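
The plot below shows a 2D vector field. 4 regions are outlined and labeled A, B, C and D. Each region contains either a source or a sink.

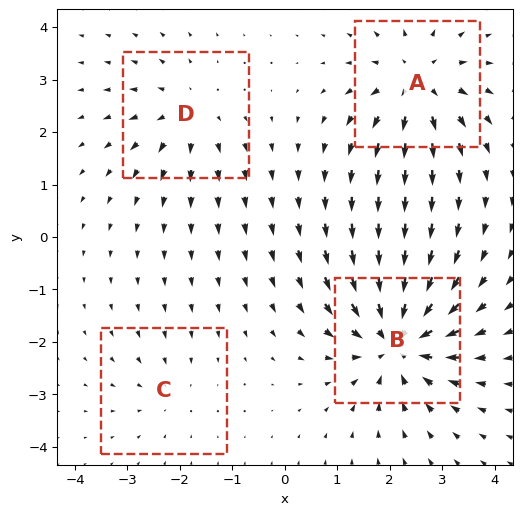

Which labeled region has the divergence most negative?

B

Divergence at each region's feature centre — A: about +5, B: about -7, C: about -2, D: about +4. Region B is most negative.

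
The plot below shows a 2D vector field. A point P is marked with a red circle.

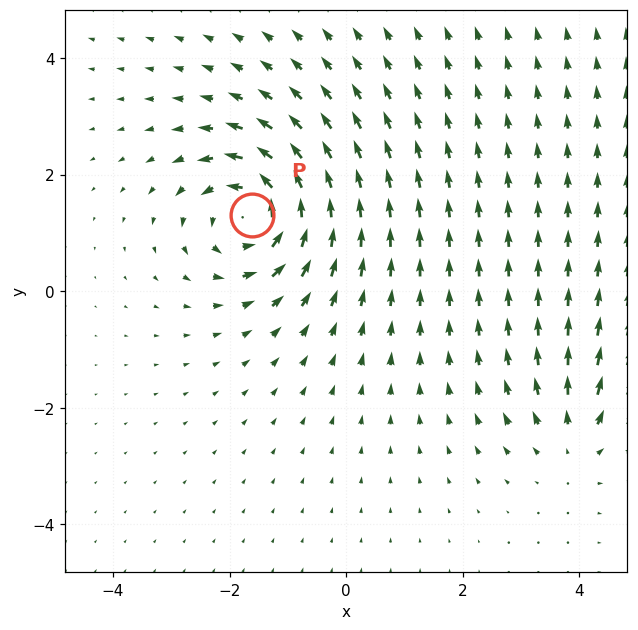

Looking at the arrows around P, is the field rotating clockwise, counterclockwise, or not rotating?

counterclockwise

Near P at (-1.6, 1.3) the arrows circulate counterclockwise. The curl (z-component) there is about +6; positive curl means counterclockwise rotation.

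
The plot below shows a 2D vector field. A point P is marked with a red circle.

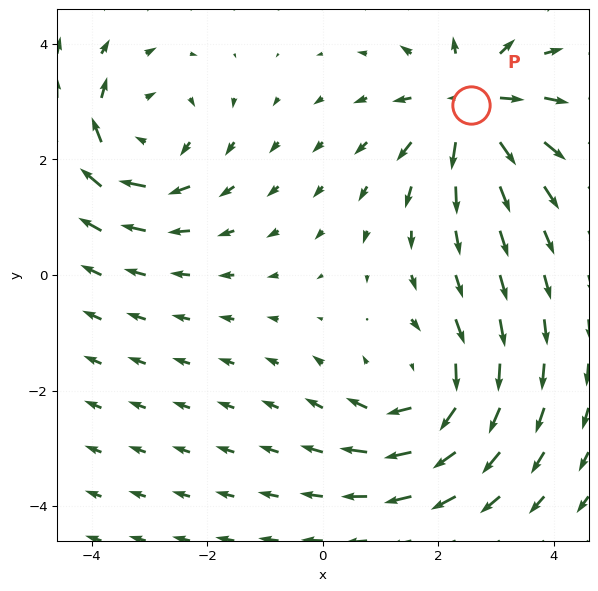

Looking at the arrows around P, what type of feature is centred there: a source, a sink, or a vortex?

source

At P (2.6, 2.9) the arrows spread outward. Divergence about +6, curl ≈0 — positive divergence with near-zero curl is a source.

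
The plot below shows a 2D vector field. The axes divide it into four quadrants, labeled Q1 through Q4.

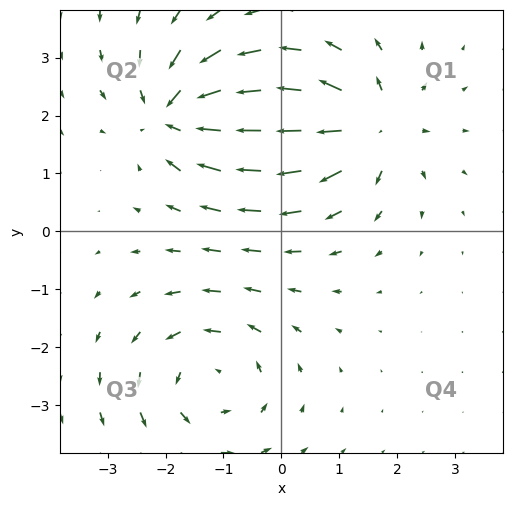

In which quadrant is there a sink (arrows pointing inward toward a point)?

Q2

The sink sits at approximately (-1.8, 2.0), which lies in quadrant Q2. The divergence there is about -6, negative as expected for a sink.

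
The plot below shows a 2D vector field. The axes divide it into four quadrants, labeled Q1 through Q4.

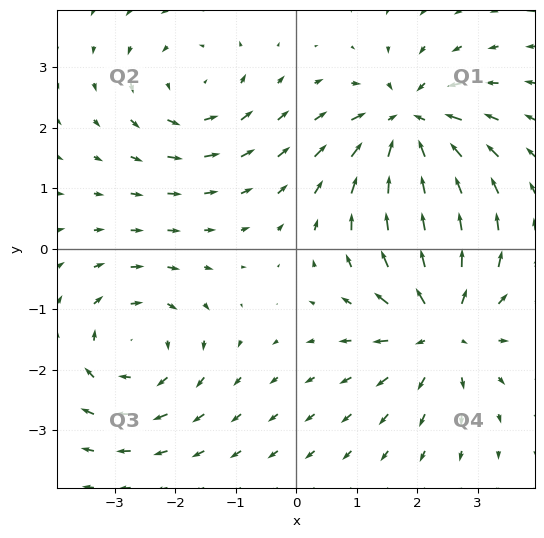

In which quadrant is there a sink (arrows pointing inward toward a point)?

The sink sits at approximately (1.9, 2.0), which lies in quadrant Q1. The divergence there is about -5, negative as expected for a sink.

Q1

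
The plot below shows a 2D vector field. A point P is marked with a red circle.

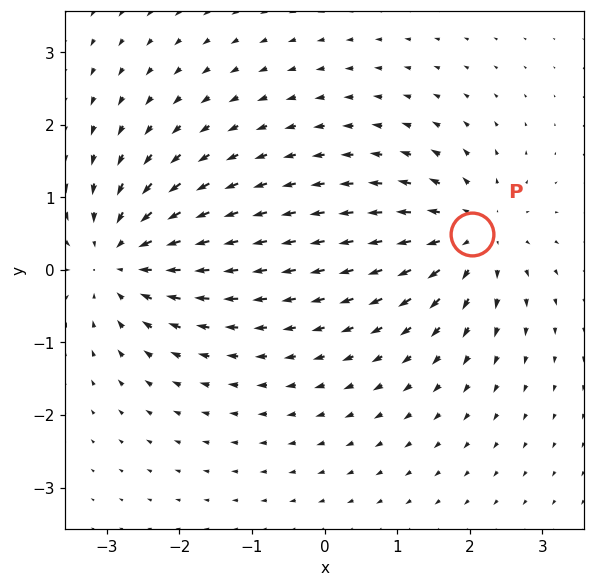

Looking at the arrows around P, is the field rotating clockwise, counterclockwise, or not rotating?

Near P at (2.0, 0.5) the arrows show no circulation. The curl there is ≈0.

not rotating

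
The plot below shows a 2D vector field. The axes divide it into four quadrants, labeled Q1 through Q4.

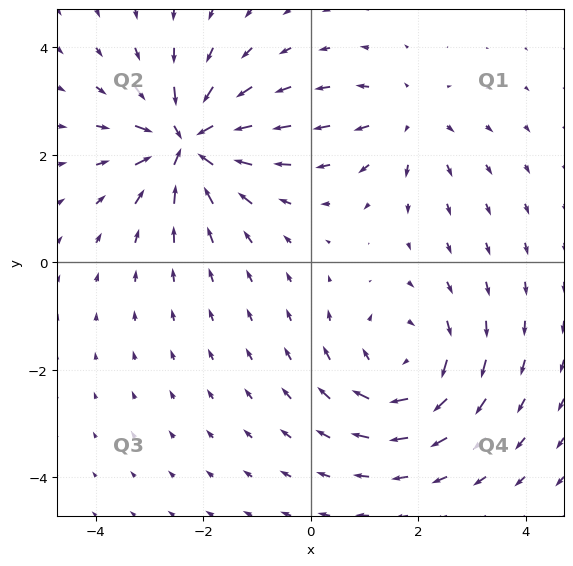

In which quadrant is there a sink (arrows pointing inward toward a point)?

The sink sits at approximately (-2.3, 2.2), which lies in quadrant Q2. The divergence there is about -7, negative as expected for a sink.

Q2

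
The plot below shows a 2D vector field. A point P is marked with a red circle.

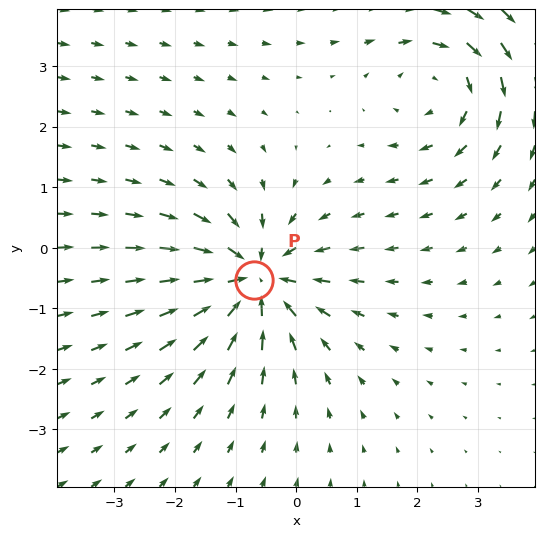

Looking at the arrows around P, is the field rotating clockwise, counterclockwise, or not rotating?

Near P at (-0.7, -0.5) the arrows show no circulation. The curl there is ≈0.

not rotating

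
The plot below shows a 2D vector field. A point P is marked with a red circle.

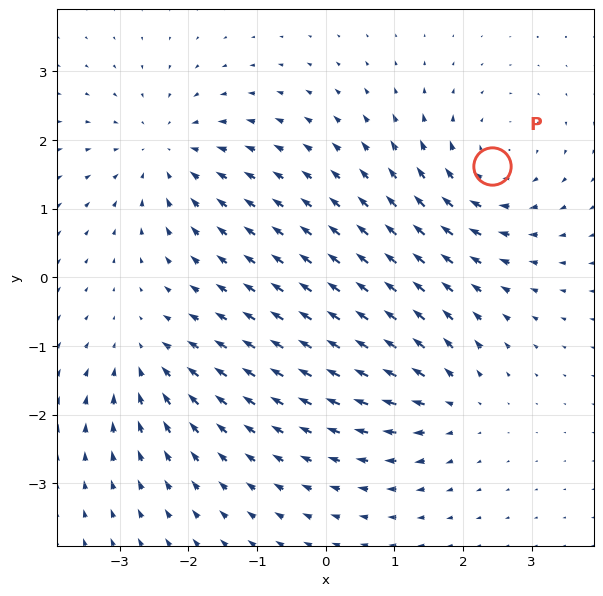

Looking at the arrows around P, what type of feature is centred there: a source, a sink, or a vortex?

vortex

At P (2.4, 1.6) the arrows circulate clockwise. Divergence ≈0, curl about -5 — near-zero divergence with nonzero curl is a vortex.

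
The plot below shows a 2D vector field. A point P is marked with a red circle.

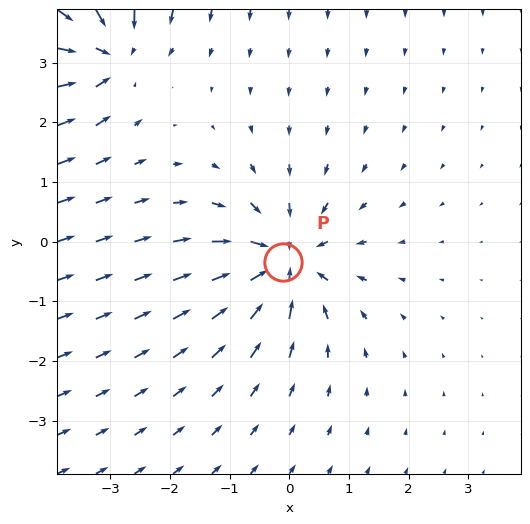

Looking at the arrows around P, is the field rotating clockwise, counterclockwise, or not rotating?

Near P at (-0.1, -0.3) the arrows show no circulation. The curl there is ≈0.

not rotating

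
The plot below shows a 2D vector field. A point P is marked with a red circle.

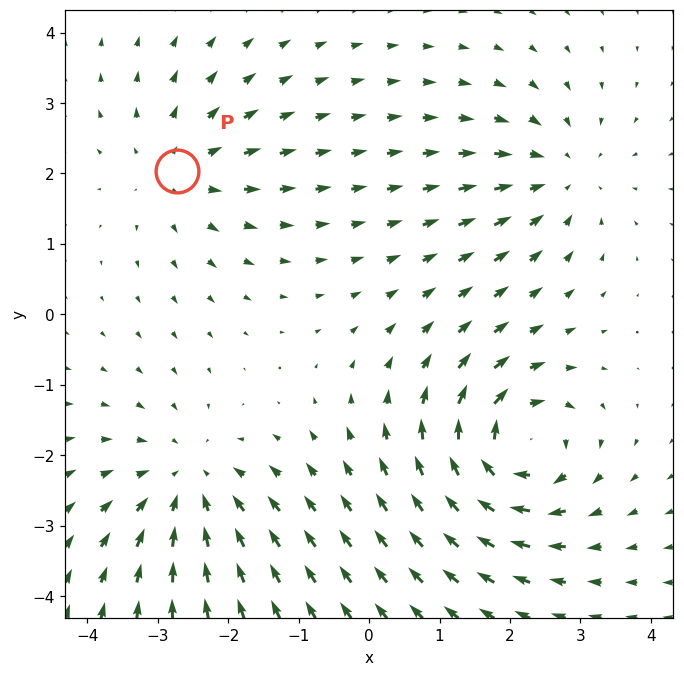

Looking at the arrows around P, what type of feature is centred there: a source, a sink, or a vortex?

source

At P (-2.7, 2.0) the arrows spread outward. Divergence about +3, curl ≈0 — positive divergence with near-zero curl is a source.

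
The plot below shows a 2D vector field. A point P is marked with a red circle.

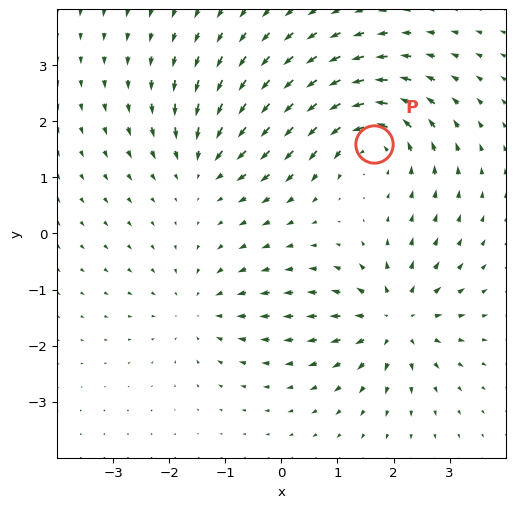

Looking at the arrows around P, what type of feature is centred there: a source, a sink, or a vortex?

vortex

At P (1.7, 1.6) the arrows circulate counterclockwise. Divergence ≈0, curl about +6 — near-zero divergence with nonzero curl is a vortex.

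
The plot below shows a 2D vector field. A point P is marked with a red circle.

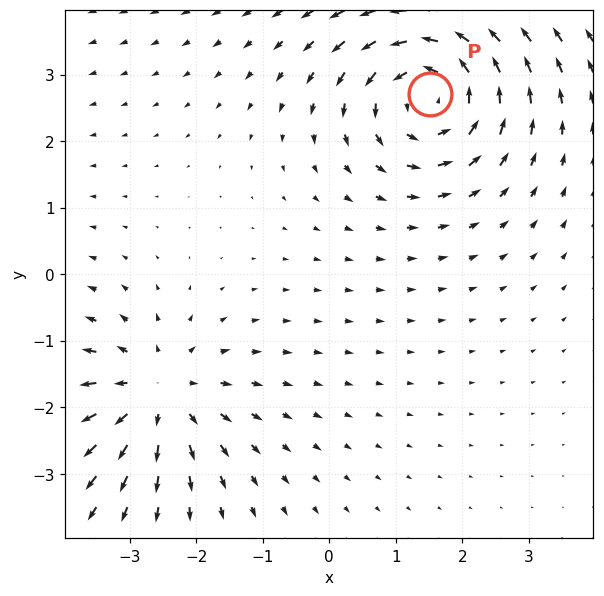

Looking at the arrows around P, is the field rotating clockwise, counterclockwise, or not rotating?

Near P at (1.5, 2.7) the arrows circulate counterclockwise. The curl (z-component) there is about +5; positive curl means counterclockwise rotation.

counterclockwise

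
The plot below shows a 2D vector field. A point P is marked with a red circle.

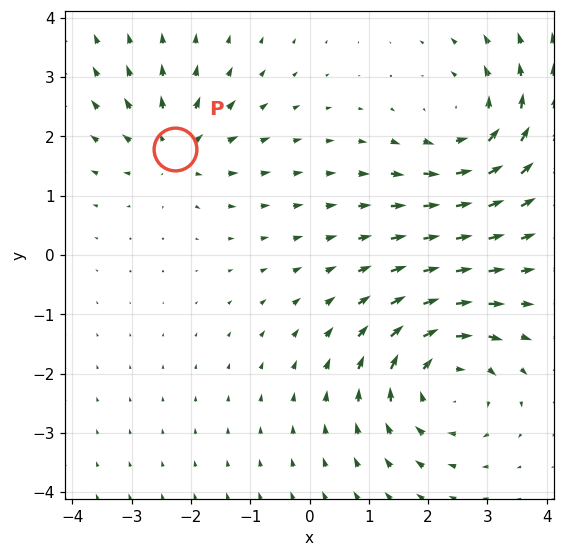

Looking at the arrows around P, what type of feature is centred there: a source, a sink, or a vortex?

At P (-2.3, 1.8) the arrows spread outward. Divergence about +4, curl ≈0 — positive divergence with near-zero curl is a source.

source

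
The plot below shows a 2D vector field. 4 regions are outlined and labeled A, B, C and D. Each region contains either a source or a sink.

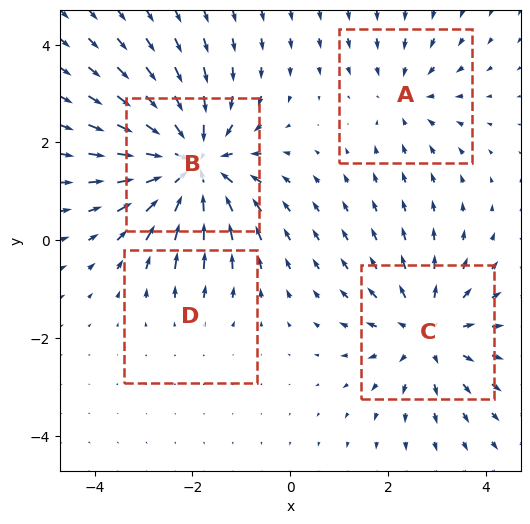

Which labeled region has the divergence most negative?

B

Divergence at each region's feature centre — A: about -3, B: about -7, C: about +4, D: about +2. Region B is most negative.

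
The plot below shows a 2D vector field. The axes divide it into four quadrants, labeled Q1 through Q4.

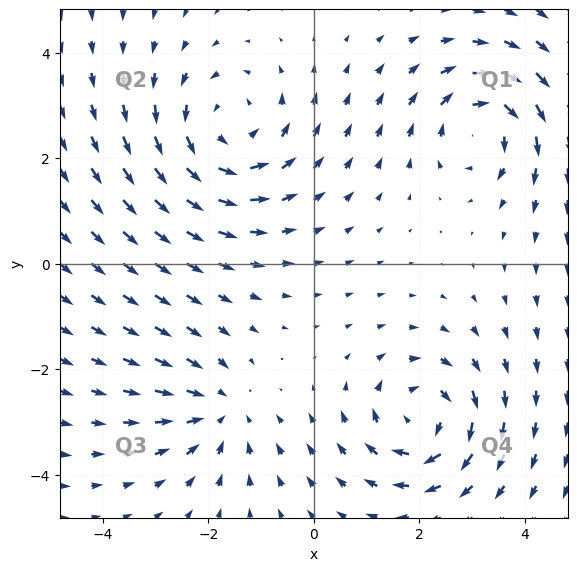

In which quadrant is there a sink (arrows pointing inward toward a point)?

Q3

The sink sits at approximately (-1.8, -2.8), which lies in quadrant Q3. The divergence there is about -3, negative as expected for a sink.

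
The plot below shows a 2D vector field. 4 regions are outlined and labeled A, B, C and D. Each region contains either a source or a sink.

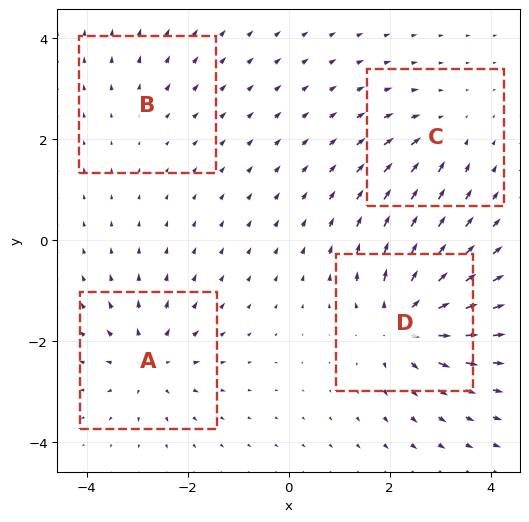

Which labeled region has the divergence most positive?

Divergence at each region's feature centre — A: about +5, B: about +2, C: about -4, D: about +7. Region D is most positive.

D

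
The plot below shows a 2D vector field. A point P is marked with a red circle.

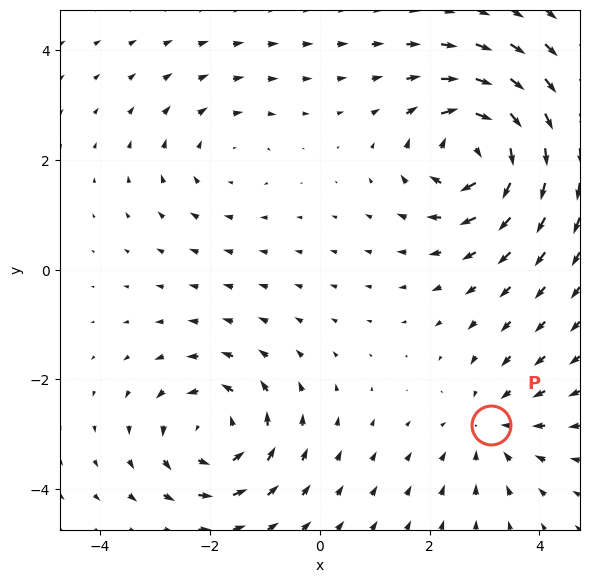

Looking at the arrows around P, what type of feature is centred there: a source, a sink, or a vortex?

sink

At P (3.1, -2.8) the arrows converge inward. Divergence about -3, curl ≈0 — negative divergence with near-zero curl is a sink.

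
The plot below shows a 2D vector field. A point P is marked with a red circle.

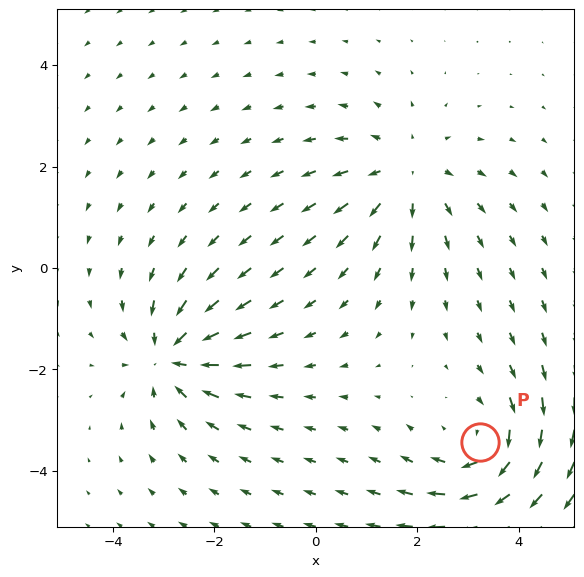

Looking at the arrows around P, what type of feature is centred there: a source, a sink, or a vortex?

vortex

At P (3.2, -3.4) the arrows circulate clockwise. Divergence ≈0, curl about -3 — near-zero divergence with nonzero curl is a vortex.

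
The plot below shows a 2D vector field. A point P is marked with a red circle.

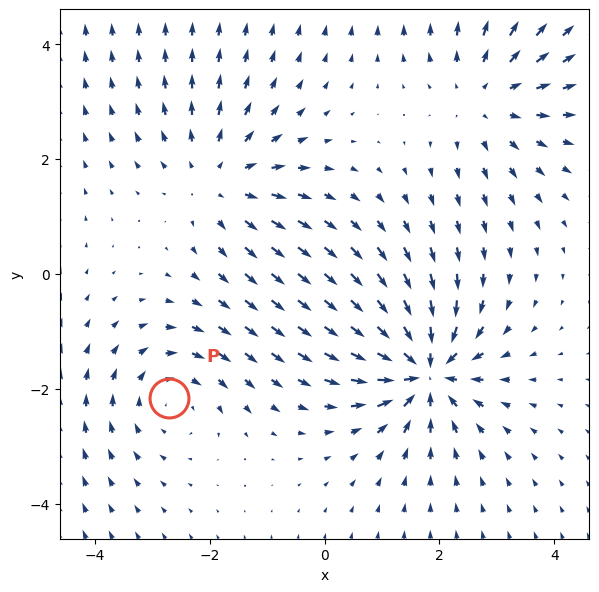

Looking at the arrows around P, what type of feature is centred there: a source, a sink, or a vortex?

vortex

At P (-2.7, -2.2) the arrows circulate clockwise. Divergence ≈0, curl about -3 — near-zero divergence with nonzero curl is a vortex.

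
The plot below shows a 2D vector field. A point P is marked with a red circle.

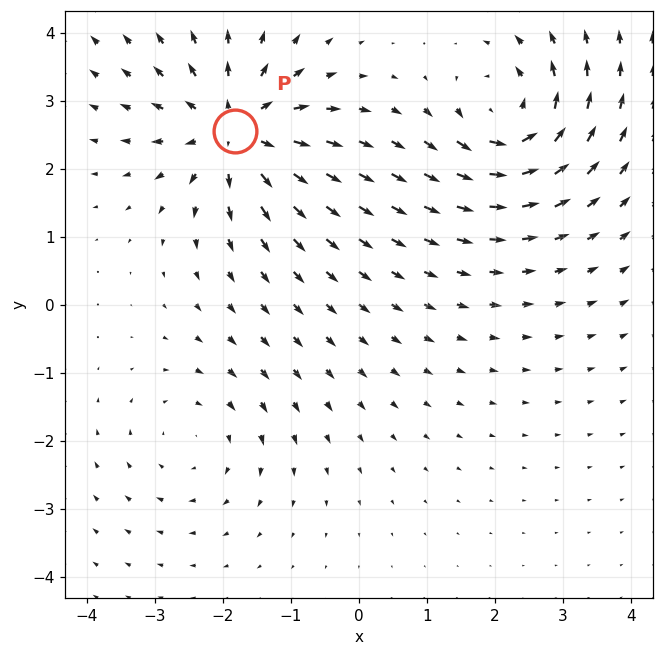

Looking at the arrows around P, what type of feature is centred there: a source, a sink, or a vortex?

At P (-1.8, 2.6) the arrows spread outward. Divergence about +6, curl ≈0 — positive divergence with near-zero curl is a source.

source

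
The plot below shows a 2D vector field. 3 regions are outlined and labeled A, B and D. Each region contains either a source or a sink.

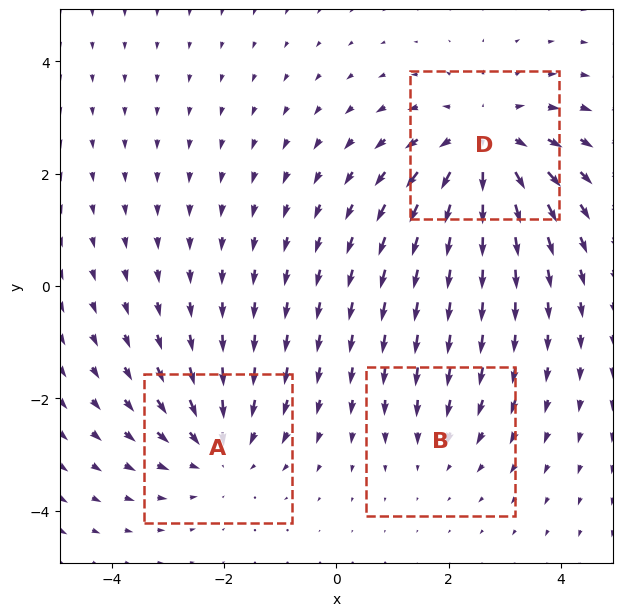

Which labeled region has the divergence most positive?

D

Divergence at each region's feature centre — A: about -3, B: about -2, D: about +4. Region D is most positive.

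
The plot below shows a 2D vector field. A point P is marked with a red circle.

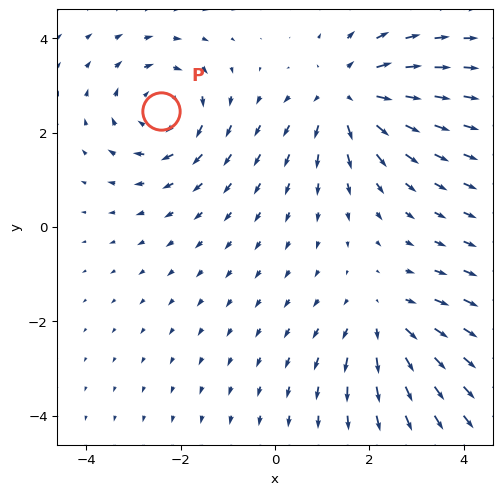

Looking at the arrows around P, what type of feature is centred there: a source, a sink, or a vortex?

At P (-2.4, 2.5) the arrows circulate clockwise. Divergence ≈0, curl about -4 — near-zero divergence with nonzero curl is a vortex.

vortex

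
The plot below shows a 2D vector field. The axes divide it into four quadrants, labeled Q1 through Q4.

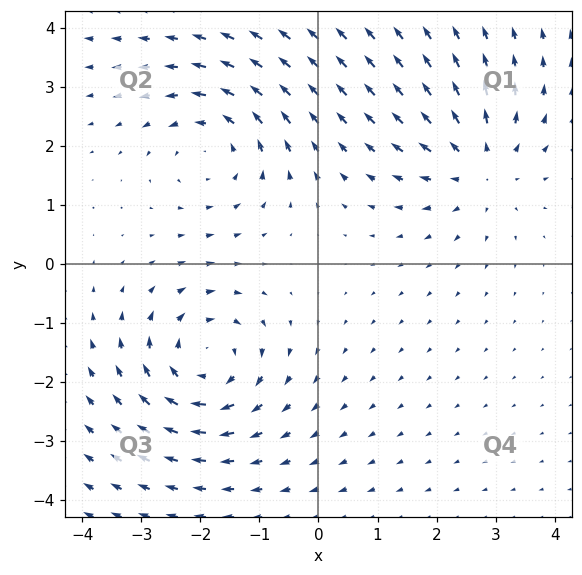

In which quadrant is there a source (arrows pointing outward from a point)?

Q1

The source sits at approximately (2.7, 1.7), which lies in quadrant Q1. The divergence there is about +3, positive as expected for a source.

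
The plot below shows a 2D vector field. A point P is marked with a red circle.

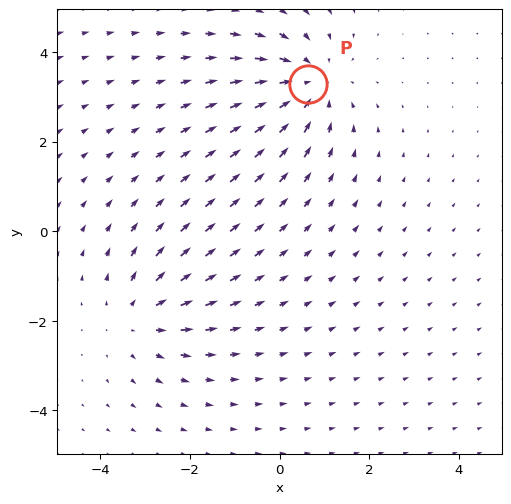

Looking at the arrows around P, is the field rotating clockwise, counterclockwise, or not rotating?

Near P at (0.6, 3.3) the arrows show no circulation. The curl there is ≈0.

not rotating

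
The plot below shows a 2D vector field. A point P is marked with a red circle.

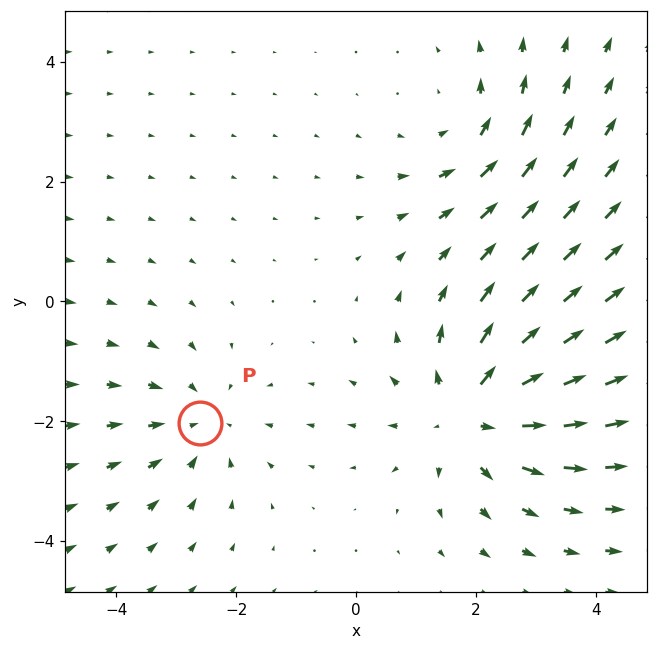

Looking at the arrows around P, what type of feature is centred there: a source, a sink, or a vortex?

At P (-2.6, -2.0) the arrows converge inward. Divergence about -3, curl ≈0 — negative divergence with near-zero curl is a sink.

sink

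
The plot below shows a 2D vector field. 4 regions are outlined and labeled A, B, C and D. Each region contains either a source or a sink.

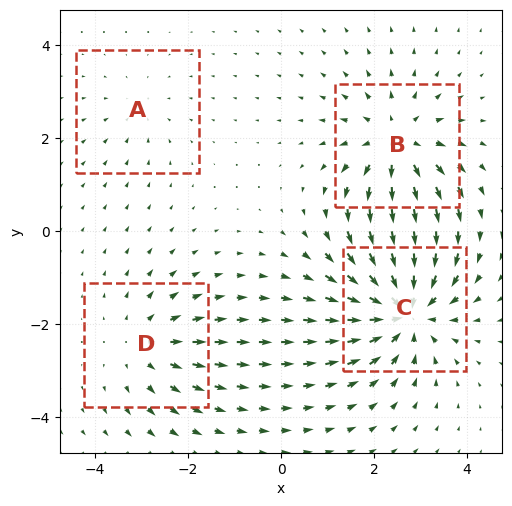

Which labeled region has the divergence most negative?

Divergence at each region's feature centre — A: about -2, B: about +5, C: about -7, D: about +3. Region C is most negative.

C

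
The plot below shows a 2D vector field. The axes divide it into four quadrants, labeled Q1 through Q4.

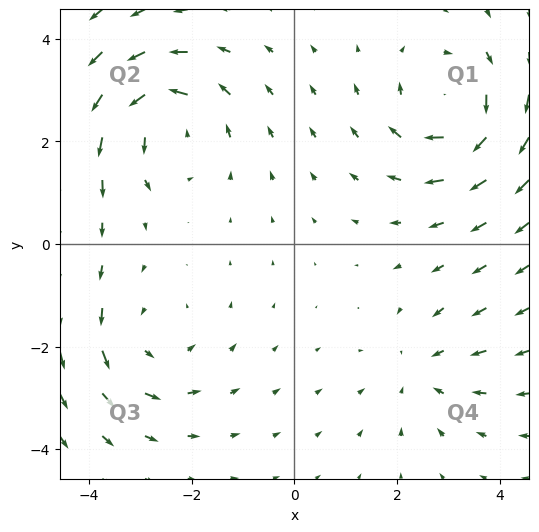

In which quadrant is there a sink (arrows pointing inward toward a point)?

Q4

The sink sits at approximately (2.5, -2.5), which lies in quadrant Q4. The divergence there is about -3, negative as expected for a sink.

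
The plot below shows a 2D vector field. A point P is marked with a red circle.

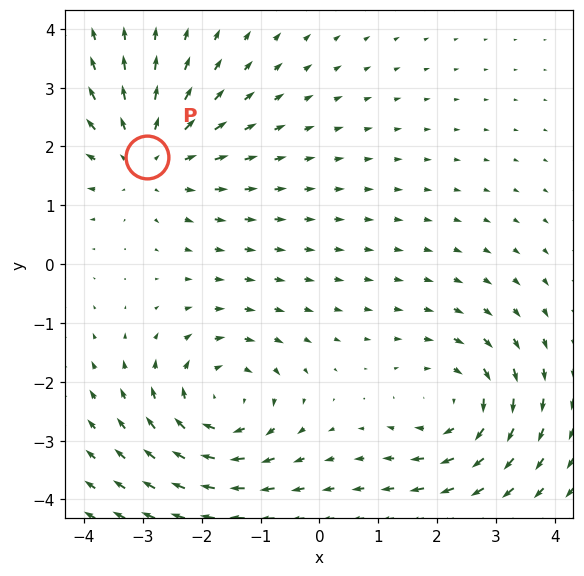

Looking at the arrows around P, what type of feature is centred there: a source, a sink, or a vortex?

source

At P (-2.9, 1.8) the arrows spread outward. Divergence about +3, curl ≈0 — positive divergence with near-zero curl is a source.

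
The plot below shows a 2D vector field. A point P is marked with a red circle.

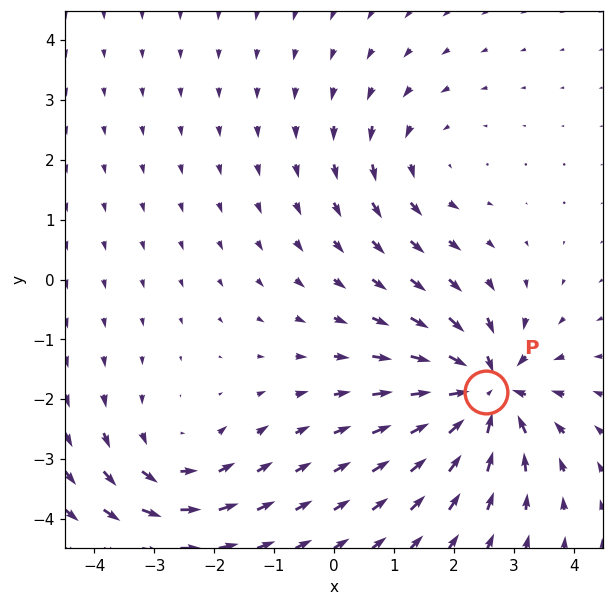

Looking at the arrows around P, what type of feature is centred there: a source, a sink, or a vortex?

sink

At P (2.5, -1.9) the arrows converge inward. Divergence about -6, curl ≈0 — negative divergence with near-zero curl is a sink.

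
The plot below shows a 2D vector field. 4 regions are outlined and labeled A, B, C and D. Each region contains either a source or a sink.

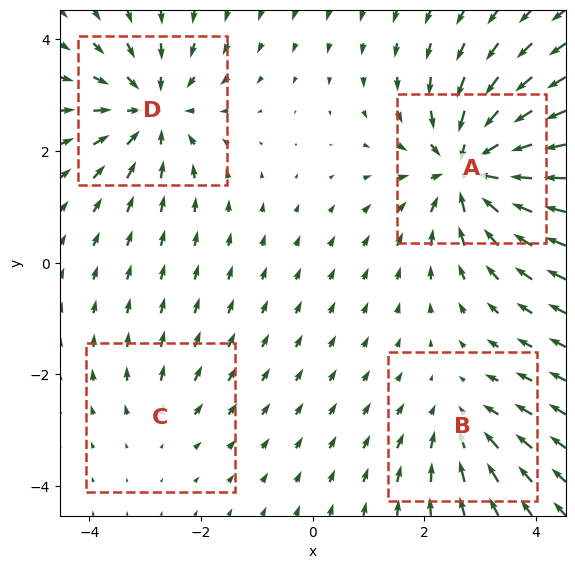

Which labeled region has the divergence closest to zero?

C

Divergence at each region's feature centre — A: about -7, B: about -3, C: about +2, D: about -5. Region C is closest to zero.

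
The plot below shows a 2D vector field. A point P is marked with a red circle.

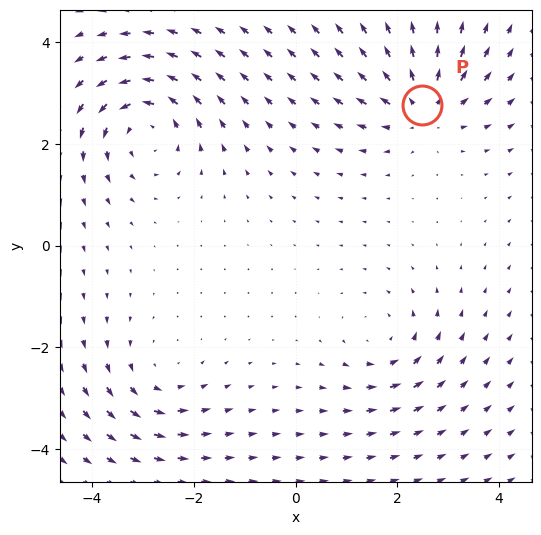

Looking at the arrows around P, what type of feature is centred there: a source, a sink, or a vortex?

source

At P (2.5, 2.8) the arrows spread outward. Divergence about +4, curl ≈0 — positive divergence with near-zero curl is a source.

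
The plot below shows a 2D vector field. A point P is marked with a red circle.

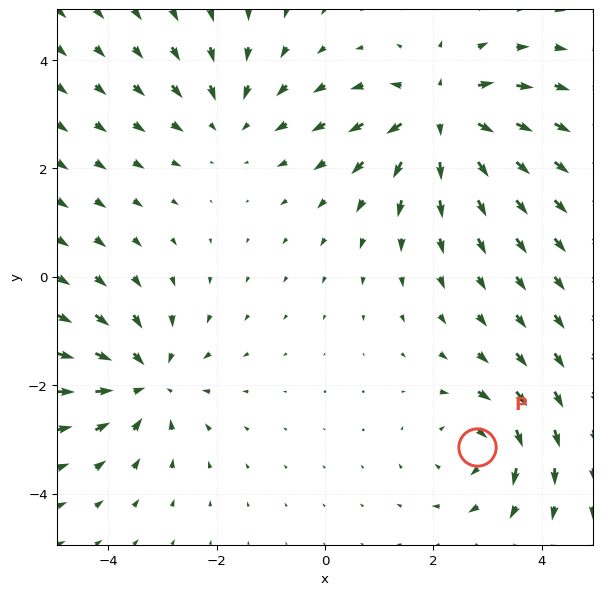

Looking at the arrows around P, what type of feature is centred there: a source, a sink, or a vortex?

At P (2.8, -3.1) the arrows circulate clockwise. Divergence ≈0, curl about -4 — near-zero divergence with nonzero curl is a vortex.

vortex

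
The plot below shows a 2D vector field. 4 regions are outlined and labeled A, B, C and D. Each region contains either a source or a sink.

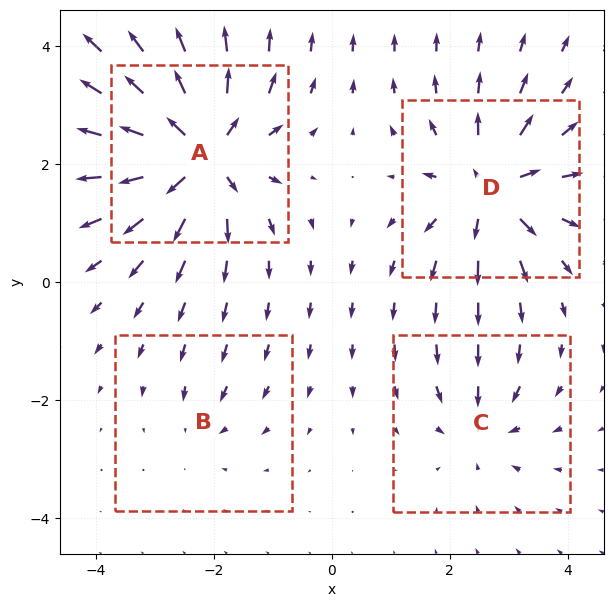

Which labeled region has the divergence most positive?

Divergence at each region's feature centre — A: about +9, B: about -2, C: about -4, D: about +7. Region A is most positive.

A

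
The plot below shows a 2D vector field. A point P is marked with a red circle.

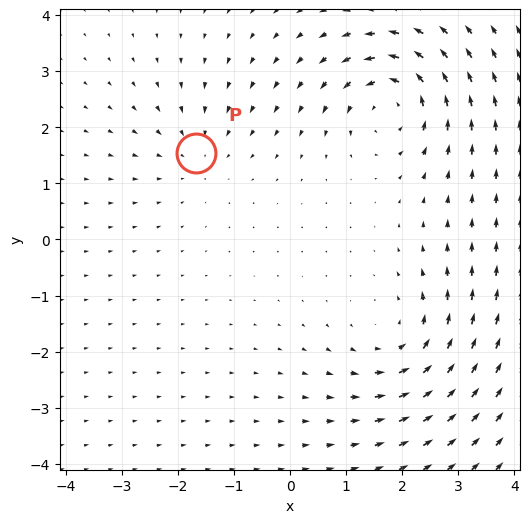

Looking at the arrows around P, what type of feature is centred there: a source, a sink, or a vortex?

At P (-1.7, 1.5) the arrows converge inward. Divergence about -3, curl ≈0 — negative divergence with near-zero curl is a sink.

sink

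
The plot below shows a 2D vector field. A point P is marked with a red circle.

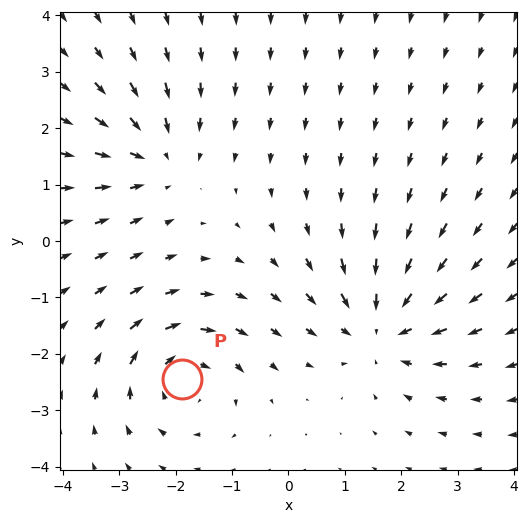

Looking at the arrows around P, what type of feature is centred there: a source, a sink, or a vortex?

At P (-1.9, -2.4) the arrows circulate clockwise. Divergence ≈0, curl about -5 — near-zero divergence with nonzero curl is a vortex.

vortex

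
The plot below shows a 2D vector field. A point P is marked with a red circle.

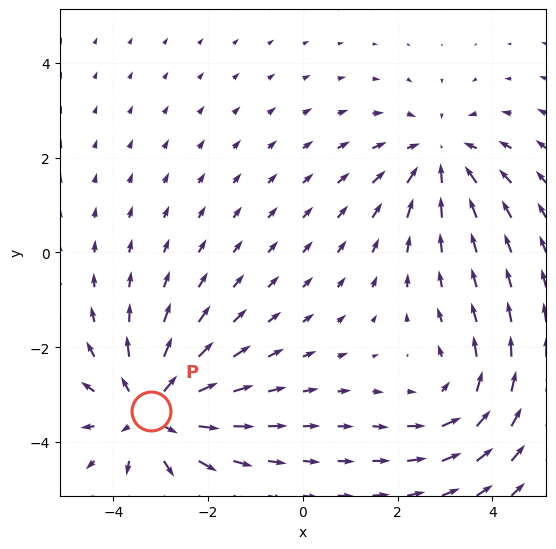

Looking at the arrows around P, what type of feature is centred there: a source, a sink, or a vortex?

source

At P (-3.2, -3.4) the arrows spread outward. Divergence about +4, curl ≈0 — positive divergence with near-zero curl is a source.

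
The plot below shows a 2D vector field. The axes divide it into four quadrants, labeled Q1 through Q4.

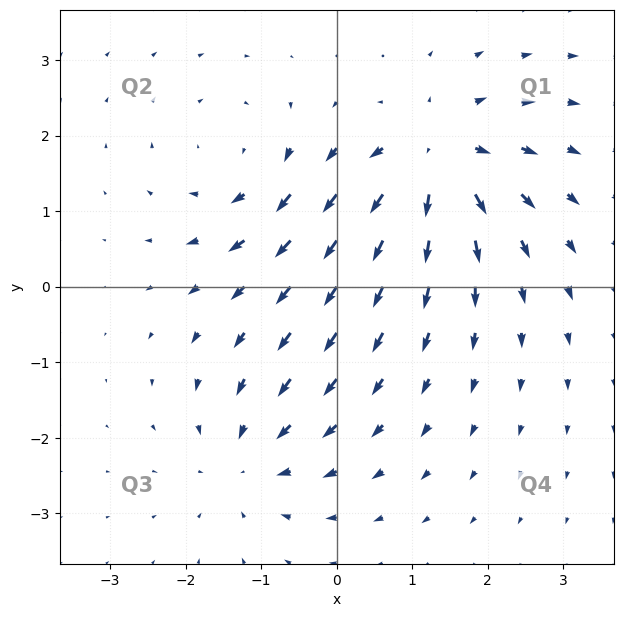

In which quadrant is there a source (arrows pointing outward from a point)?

The source sits at approximately (1.3, 1.7), which lies in quadrant Q1. The divergence there is about +5, positive as expected for a source.

Q1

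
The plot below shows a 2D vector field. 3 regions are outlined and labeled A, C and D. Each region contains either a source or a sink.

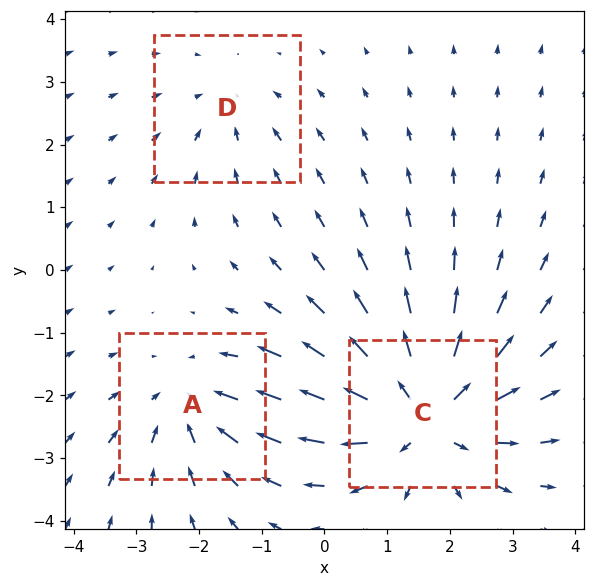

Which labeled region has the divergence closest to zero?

Divergence at each region's feature centre — A: about -3, C: about +5, D: about -2. Region D is closest to zero.

D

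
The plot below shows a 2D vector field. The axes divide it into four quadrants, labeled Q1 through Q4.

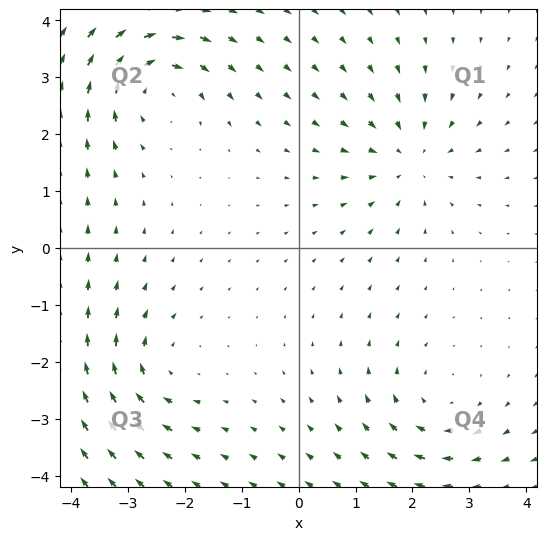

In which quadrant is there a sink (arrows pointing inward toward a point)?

Q1

The sink sits at approximately (2.0, 1.6), which lies in quadrant Q1. The divergence there is about -3, negative as expected for a sink.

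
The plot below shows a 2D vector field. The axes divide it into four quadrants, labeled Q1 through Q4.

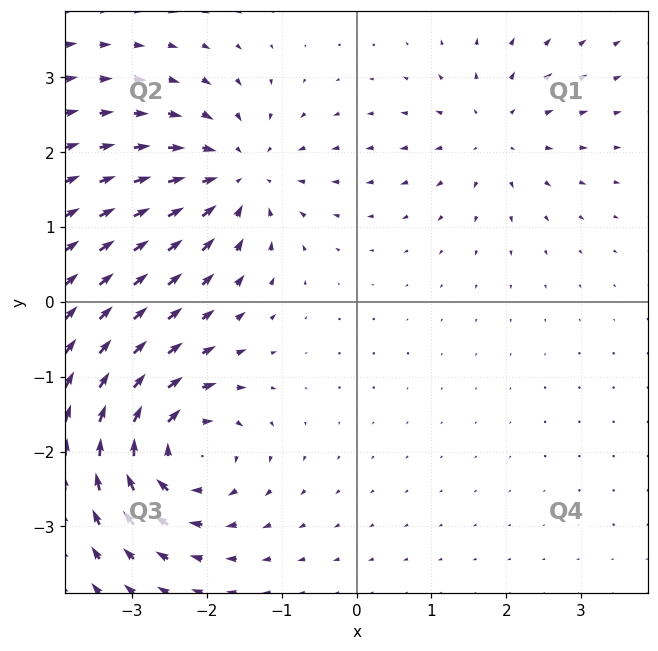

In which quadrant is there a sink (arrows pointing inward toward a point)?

The sink sits at approximately (-1.6, 1.7), which lies in quadrant Q2. The divergence there is about -5, negative as expected for a sink.

Q2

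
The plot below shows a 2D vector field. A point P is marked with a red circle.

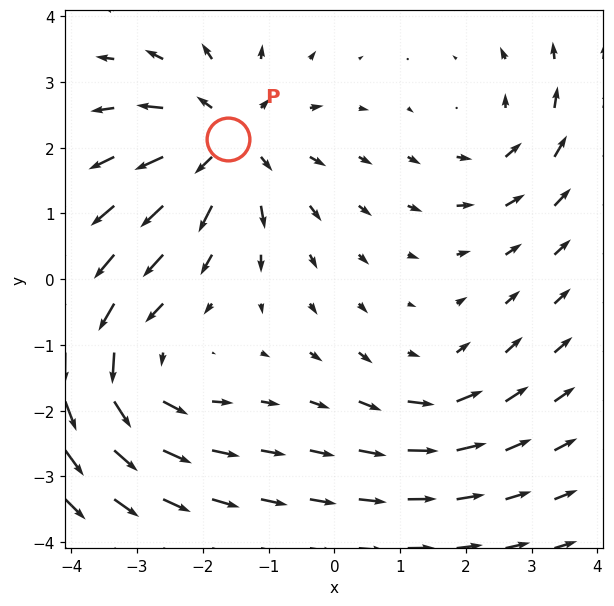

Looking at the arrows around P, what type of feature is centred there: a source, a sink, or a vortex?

source

At P (-1.6, 2.1) the arrows spread outward. Divergence about +5, curl ≈0 — positive divergence with near-zero curl is a source.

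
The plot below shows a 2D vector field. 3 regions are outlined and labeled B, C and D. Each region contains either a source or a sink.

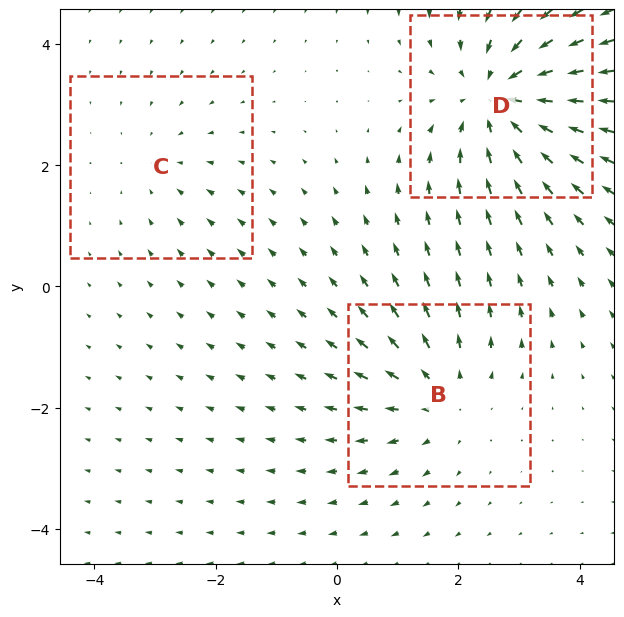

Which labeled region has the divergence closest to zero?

Divergence at each region's feature centre — B: about +3, C: about -2, D: about -5. Region C is closest to zero.

C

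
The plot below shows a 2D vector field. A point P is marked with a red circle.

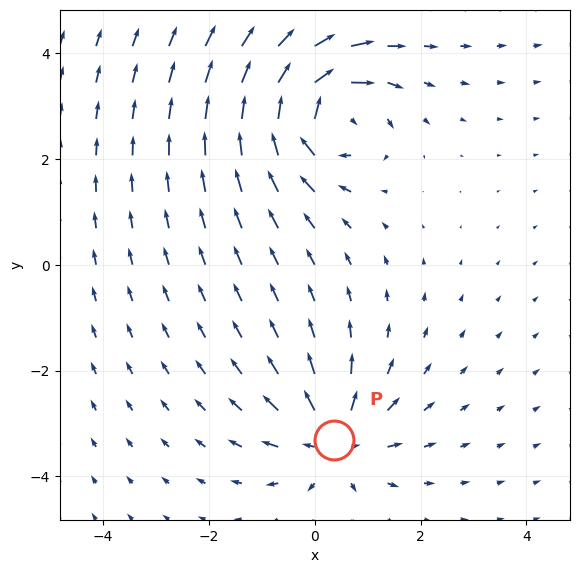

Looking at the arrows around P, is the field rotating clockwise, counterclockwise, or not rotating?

not rotating

Near P at (0.4, -3.3) the arrows show no circulation. The curl there is ≈0.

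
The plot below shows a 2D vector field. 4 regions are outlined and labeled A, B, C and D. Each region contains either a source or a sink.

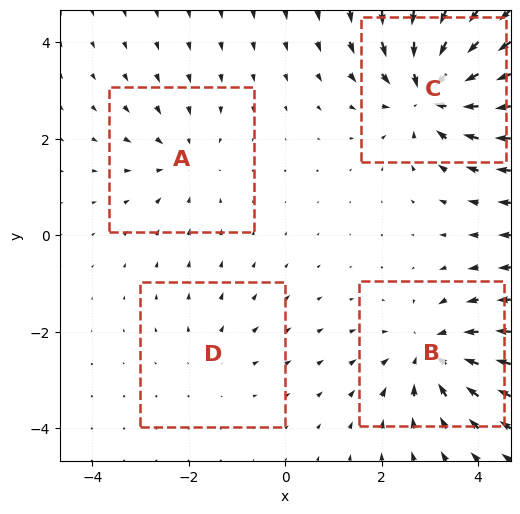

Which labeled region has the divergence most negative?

C

Divergence at each region's feature centre — A: about -3, B: about -5, C: about -6, D: about +2. Region C is most negative.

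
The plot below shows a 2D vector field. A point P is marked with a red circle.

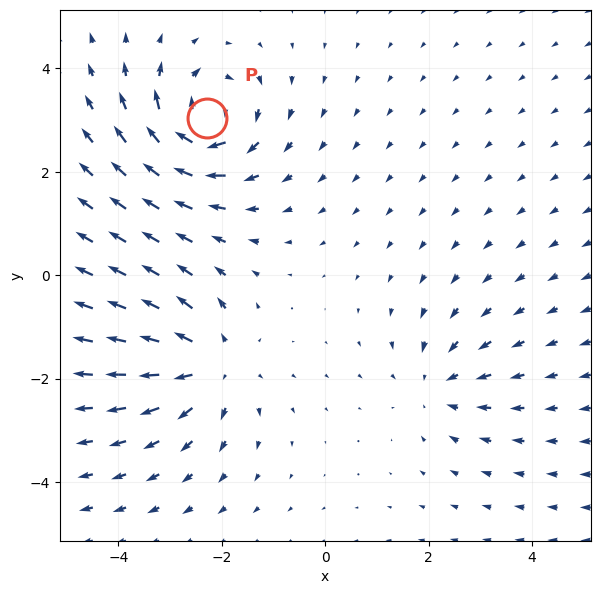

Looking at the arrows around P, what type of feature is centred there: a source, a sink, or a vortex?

At P (-2.3, 3.0) the arrows circulate clockwise. Divergence ≈0, curl about -6 — near-zero divergence with nonzero curl is a vortex.

vortex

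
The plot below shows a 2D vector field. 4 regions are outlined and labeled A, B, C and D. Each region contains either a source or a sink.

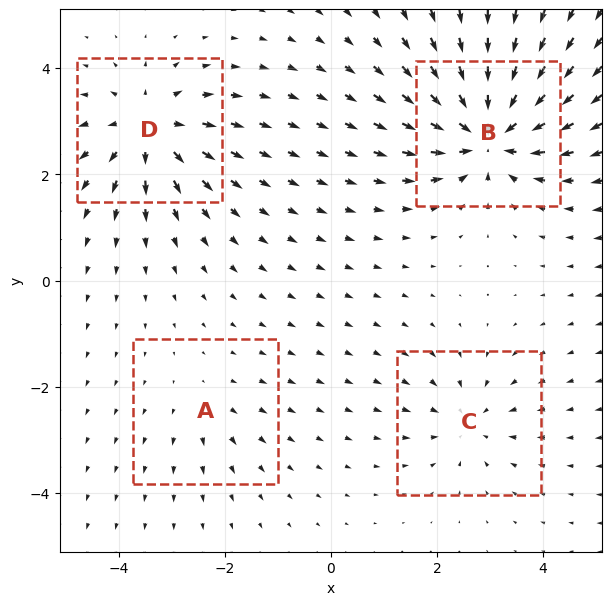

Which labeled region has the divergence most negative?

B

Divergence at each region's feature centre — A: about +2, B: about -8, C: about -4, D: about +6. Region B is most negative.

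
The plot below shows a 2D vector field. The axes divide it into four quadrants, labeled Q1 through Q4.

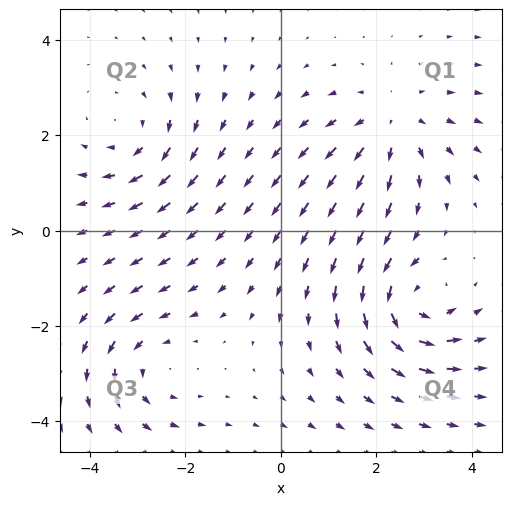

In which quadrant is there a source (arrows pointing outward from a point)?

The source sits at approximately (2.3, 2.2), which lies in quadrant Q1. The divergence there is about +4, positive as expected for a source.

Q1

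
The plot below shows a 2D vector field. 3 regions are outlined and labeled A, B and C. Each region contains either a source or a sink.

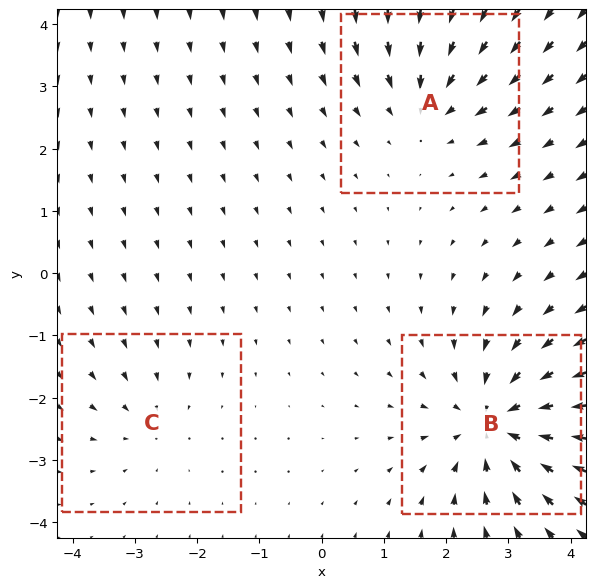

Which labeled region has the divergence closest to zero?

Divergence at each region's feature centre — A: about -3, B: about -5, C: about -2. Region C is closest to zero.

C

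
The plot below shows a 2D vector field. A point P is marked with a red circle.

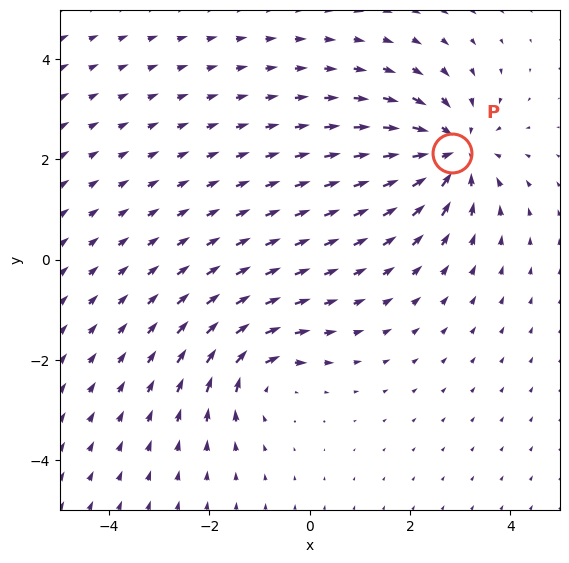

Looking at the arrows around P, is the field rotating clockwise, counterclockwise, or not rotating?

not rotating

Near P at (2.8, 2.1) the arrows show no circulation. The curl there is ≈0.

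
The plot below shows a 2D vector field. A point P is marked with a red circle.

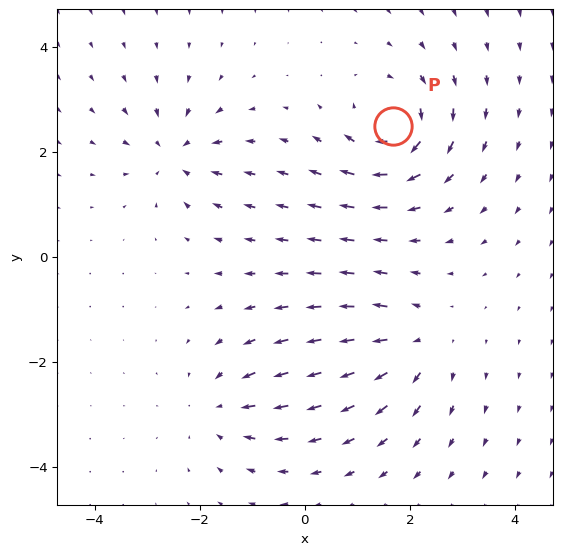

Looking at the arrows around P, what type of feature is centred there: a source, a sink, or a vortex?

At P (1.7, 2.5) the arrows circulate clockwise. Divergence ≈0, curl about -6 — near-zero divergence with nonzero curl is a vortex.

vortex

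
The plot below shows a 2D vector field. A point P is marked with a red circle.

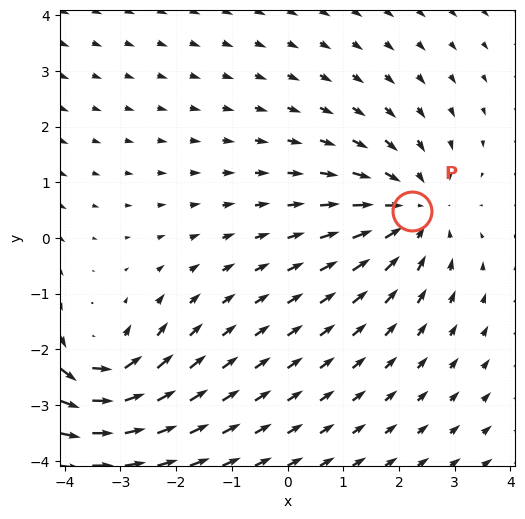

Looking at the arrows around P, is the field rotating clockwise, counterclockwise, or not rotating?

not rotating

Near P at (2.2, 0.5) the arrows show no circulation. The curl there is ≈0.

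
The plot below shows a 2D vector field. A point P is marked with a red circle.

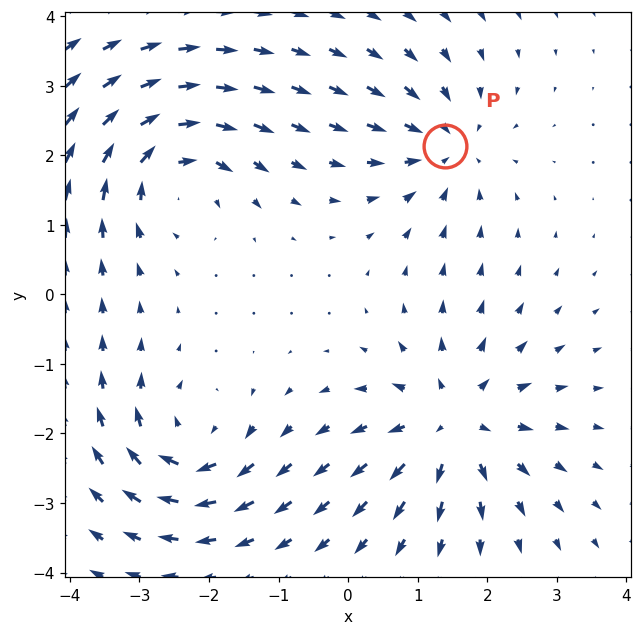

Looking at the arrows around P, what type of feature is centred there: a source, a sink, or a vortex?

sink

At P (1.4, 2.1) the arrows converge inward. Divergence about -4, curl ≈0 — negative divergence with near-zero curl is a sink.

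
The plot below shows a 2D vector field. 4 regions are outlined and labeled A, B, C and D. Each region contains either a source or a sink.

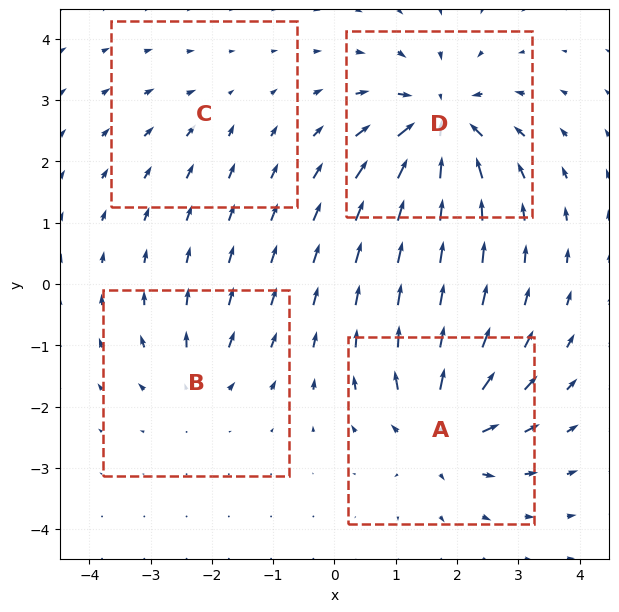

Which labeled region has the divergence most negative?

Divergence at each region's feature centre — A: about +7, B: about +4, C: about -2, D: about -8. Region D is most negative.

D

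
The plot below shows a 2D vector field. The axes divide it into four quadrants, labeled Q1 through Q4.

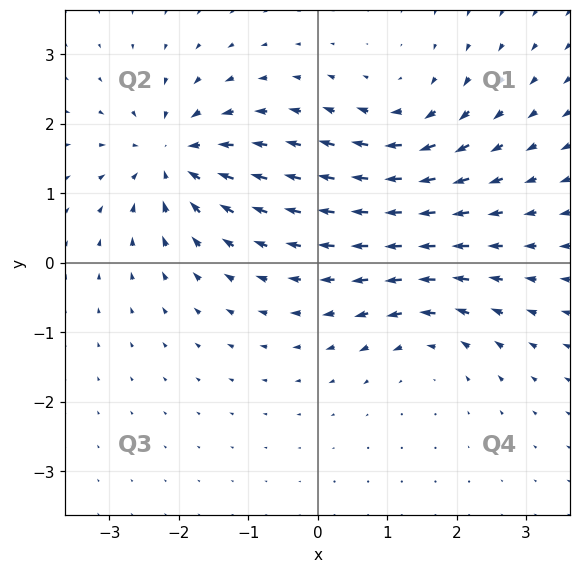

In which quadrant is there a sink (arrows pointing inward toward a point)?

Q2

The sink sits at approximately (-2.1, 1.5), which lies in quadrant Q2. The divergence there is about -6, negative as expected for a sink.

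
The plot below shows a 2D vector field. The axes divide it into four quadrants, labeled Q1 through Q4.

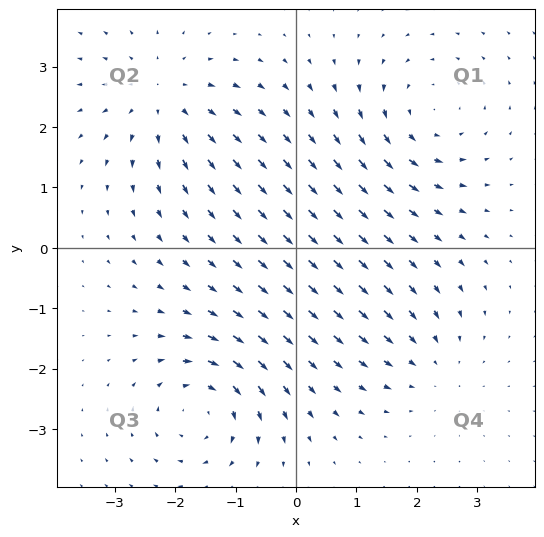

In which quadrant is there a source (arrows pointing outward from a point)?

Q2

The source sits at approximately (-2.2, 2.5), which lies in quadrant Q2. The divergence there is about +4, positive as expected for a source.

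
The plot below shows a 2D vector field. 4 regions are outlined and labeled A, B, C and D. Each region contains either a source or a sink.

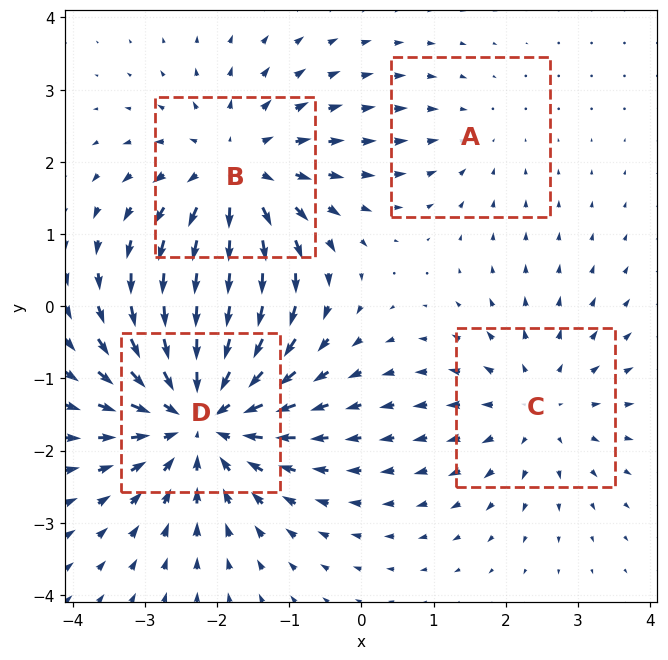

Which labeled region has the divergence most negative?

Divergence at each region's feature centre — A: about -2, B: about +4, C: about +3, D: about -6. Region D is most negative.

D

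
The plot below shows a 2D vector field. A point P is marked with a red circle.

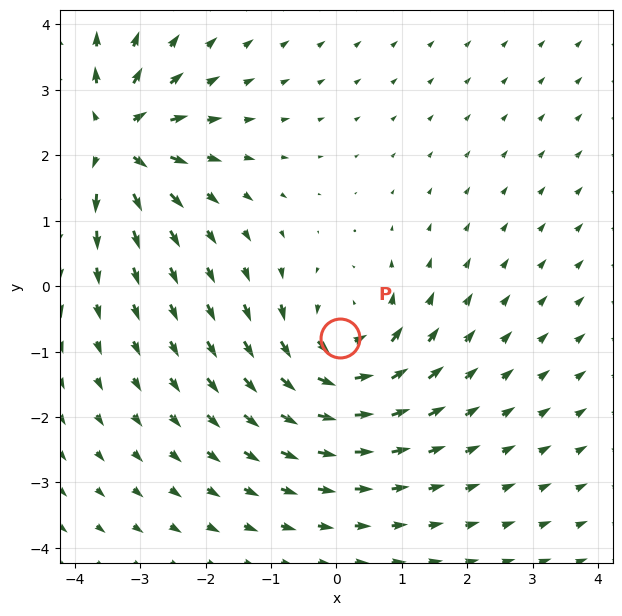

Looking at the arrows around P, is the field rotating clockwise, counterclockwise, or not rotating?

counterclockwise

Near P at (0.0, -0.8) the arrows circulate counterclockwise. The curl (z-component) there is about +5; positive curl means counterclockwise rotation.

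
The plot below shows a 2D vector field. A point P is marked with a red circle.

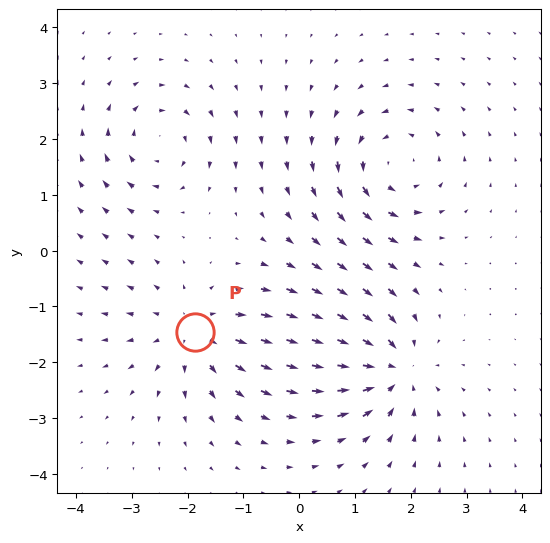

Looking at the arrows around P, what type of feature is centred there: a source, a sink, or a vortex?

At P (-1.9, -1.5) the arrows spread outward. Divergence about +4, curl ≈0 — positive divergence with near-zero curl is a source.

source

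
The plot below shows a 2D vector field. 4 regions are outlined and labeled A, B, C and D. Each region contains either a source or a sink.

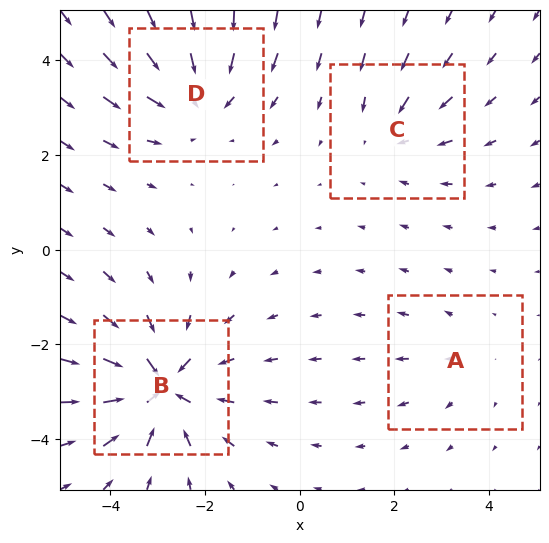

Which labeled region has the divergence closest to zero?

Divergence at each region's feature centre — A: about +2, B: about -7, C: about -3, D: about -5. Region A is closest to zero.

A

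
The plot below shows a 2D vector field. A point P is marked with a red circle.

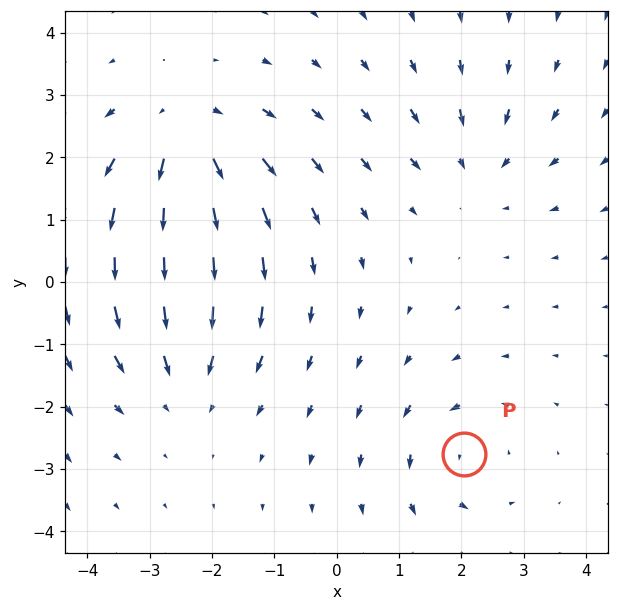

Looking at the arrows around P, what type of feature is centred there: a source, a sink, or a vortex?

vortex

At P (2.0, -2.8) the arrows circulate counterclockwise. Divergence ≈0, curl about +3 — near-zero divergence with nonzero curl is a vortex.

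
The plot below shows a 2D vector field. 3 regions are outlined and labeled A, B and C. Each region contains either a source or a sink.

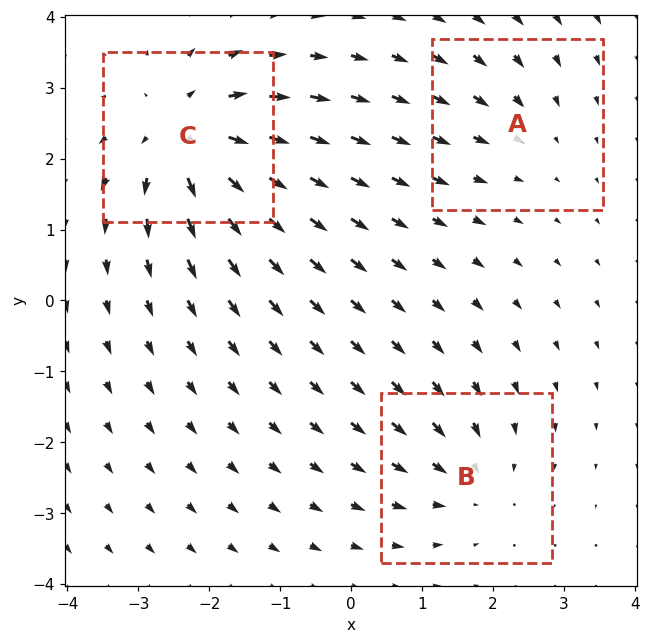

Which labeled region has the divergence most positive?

Divergence at each region's feature centre — A: about -2, B: about -3, C: about +5. Region C is most positive.

C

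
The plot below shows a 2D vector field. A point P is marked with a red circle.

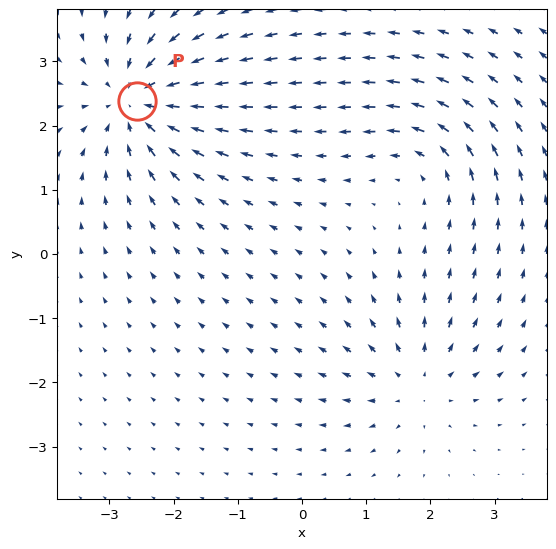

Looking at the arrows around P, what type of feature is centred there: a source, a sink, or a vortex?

sink

At P (-2.6, 2.4) the arrows converge inward. Divergence about -6, curl ≈0 — negative divergence with near-zero curl is a sink.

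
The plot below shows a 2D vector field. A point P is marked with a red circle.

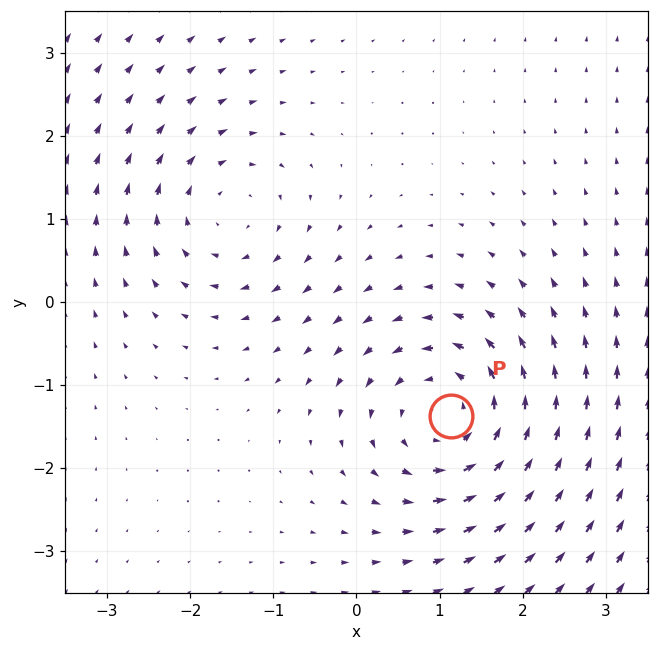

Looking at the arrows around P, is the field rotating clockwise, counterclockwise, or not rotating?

Near P at (1.1, -1.4) the arrows circulate counterclockwise. The curl (z-component) there is about +4; positive curl means counterclockwise rotation.

counterclockwise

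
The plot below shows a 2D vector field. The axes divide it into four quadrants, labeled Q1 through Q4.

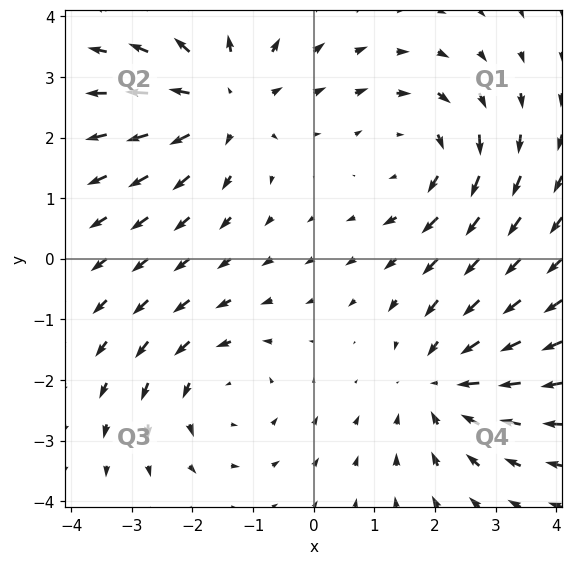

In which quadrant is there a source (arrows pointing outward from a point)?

The source sits at approximately (-1.5, 2.6), which lies in quadrant Q2. The divergence there is about +3, positive as expected for a source.

Q2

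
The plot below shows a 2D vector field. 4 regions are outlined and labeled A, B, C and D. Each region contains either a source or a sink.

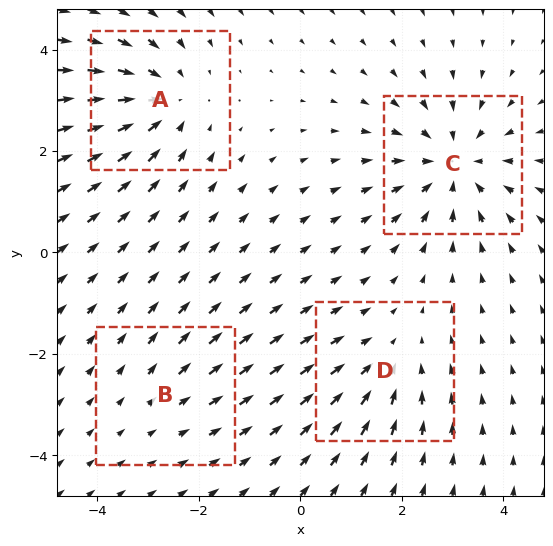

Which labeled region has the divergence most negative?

C

Divergence at each region's feature centre — A: about -5, B: about +2, C: about -5, D: about -3. Region C is most negative.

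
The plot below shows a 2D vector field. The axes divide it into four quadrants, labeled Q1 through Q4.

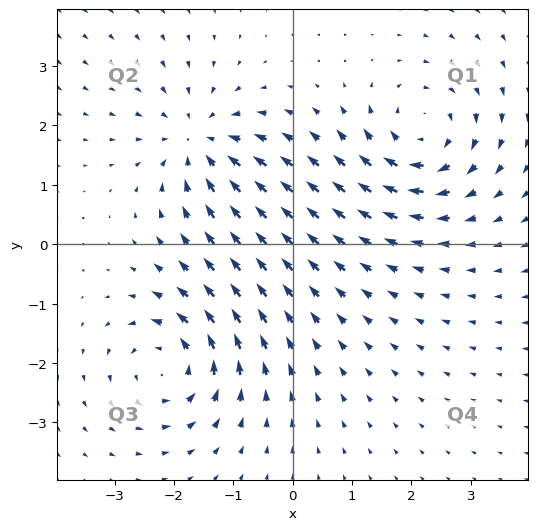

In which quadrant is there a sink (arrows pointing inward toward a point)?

The sink sits at approximately (-1.6, 1.7), which lies in quadrant Q2. The divergence there is about -5, negative as expected for a sink.

Q2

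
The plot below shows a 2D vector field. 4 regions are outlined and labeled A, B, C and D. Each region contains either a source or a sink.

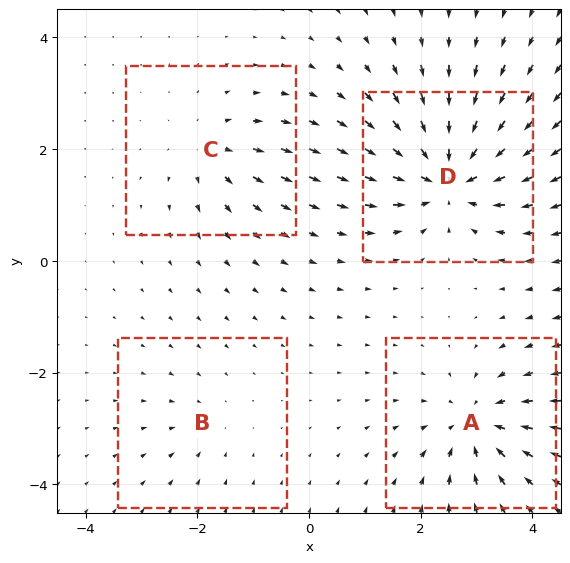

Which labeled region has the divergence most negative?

Divergence at each region's feature centre — A: about -6, B: about -2, C: about +4, D: about -8. Region D is most negative.

D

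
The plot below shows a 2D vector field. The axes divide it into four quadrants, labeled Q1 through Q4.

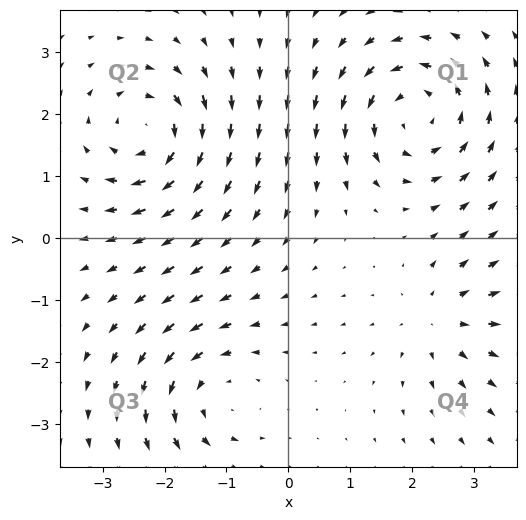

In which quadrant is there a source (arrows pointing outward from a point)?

The source sits at approximately (2.4, -1.3), which lies in quadrant Q4. The divergence there is about +3, positive as expected for a source.

Q4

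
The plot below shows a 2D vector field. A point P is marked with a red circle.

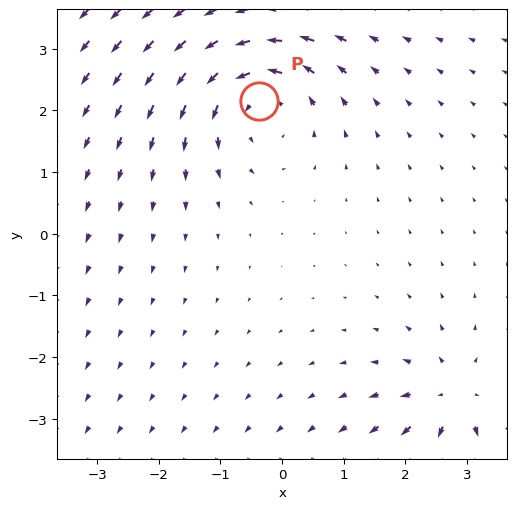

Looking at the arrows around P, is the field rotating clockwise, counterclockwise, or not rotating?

Near P at (-0.4, 2.2) the arrows circulate counterclockwise. The curl (z-component) there is about +4; positive curl means counterclockwise rotation.

counterclockwise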